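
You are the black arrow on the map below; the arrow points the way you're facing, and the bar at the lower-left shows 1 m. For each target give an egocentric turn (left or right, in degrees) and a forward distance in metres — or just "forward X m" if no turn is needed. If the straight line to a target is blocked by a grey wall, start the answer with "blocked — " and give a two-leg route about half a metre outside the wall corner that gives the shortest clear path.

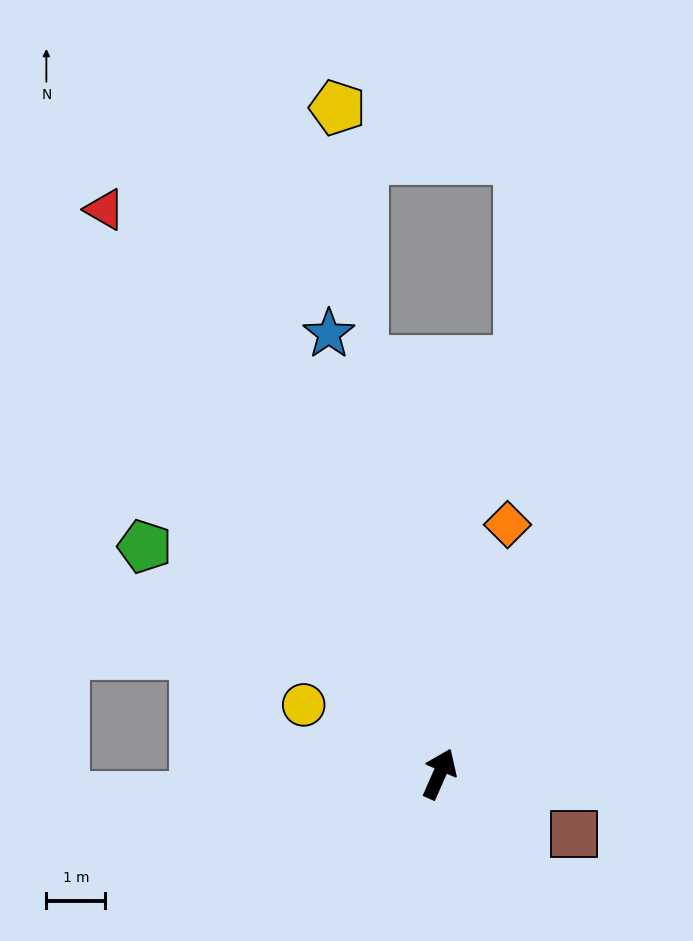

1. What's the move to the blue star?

turn left 38°, forward 7.7 m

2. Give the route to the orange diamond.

turn left 8°, forward 4.4 m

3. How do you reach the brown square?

turn right 91°, forward 2.5 m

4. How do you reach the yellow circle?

turn left 87°, forward 2.6 m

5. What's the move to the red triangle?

turn left 54°, forward 11.1 m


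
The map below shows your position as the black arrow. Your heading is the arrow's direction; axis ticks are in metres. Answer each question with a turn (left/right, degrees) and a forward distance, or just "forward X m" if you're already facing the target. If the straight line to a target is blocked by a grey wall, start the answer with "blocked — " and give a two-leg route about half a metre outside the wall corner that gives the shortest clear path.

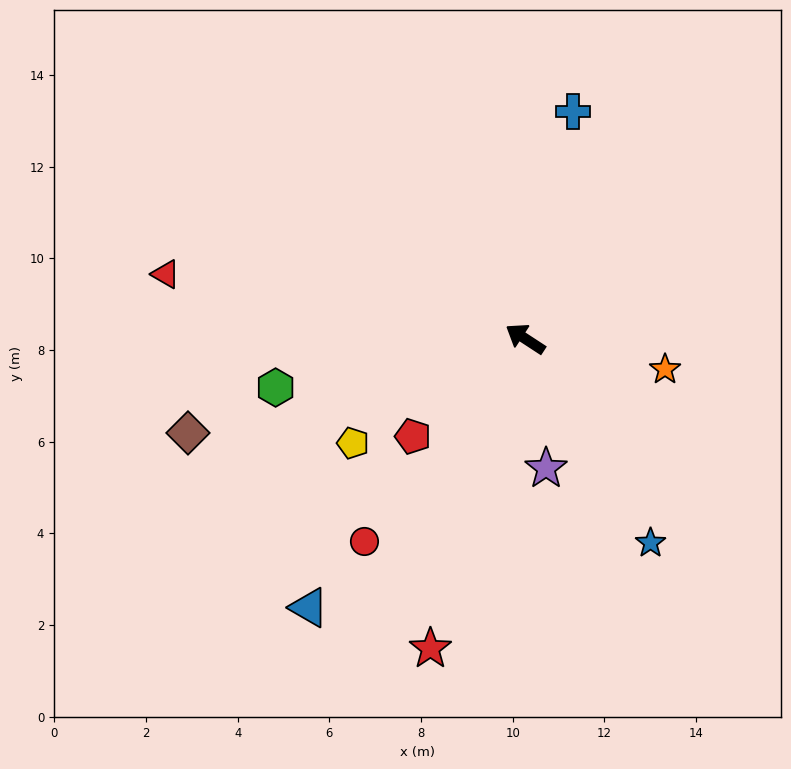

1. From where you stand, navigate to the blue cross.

turn right 69°, forward 5.1 m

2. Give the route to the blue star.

turn left 155°, forward 5.2 m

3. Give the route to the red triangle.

turn left 23°, forward 8.0 m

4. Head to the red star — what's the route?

turn left 106°, forward 7.1 m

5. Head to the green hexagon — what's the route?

turn left 44°, forward 5.6 m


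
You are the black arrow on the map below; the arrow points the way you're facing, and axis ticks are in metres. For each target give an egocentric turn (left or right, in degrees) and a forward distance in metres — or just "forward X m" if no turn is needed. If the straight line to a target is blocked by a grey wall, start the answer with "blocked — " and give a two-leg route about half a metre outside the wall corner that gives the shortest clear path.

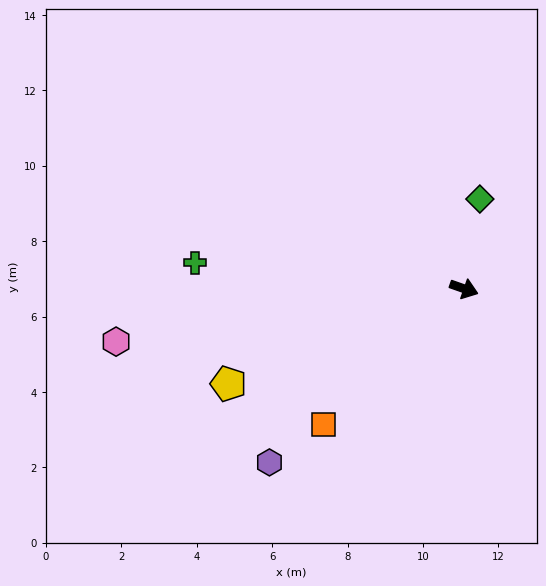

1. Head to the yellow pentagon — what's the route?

turn right 139°, forward 6.7 m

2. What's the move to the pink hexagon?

turn right 152°, forward 9.3 m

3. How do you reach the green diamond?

turn left 99°, forward 2.4 m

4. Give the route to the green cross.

turn right 166°, forward 7.2 m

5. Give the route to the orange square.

turn right 117°, forward 5.2 m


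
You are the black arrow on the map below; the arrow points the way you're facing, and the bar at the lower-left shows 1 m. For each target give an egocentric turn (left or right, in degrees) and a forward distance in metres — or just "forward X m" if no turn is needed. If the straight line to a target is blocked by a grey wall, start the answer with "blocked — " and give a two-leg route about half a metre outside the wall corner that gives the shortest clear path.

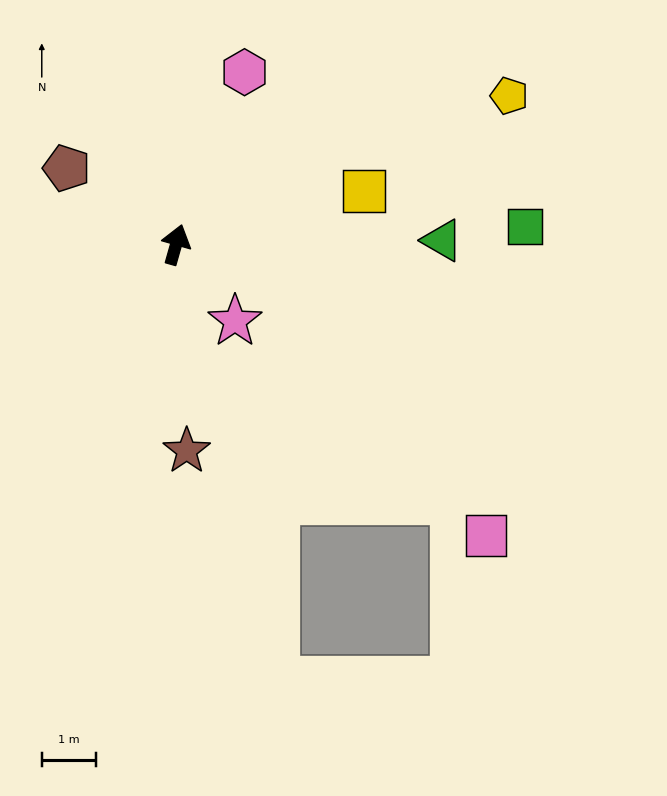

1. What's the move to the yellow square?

turn right 58°, forward 3.6 m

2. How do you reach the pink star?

turn right 127°, forward 1.8 m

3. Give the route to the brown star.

turn right 161°, forward 3.8 m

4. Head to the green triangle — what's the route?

turn right 73°, forward 4.9 m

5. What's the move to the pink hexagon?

turn right 6°, forward 3.4 m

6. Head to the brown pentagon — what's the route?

turn left 71°, forward 2.4 m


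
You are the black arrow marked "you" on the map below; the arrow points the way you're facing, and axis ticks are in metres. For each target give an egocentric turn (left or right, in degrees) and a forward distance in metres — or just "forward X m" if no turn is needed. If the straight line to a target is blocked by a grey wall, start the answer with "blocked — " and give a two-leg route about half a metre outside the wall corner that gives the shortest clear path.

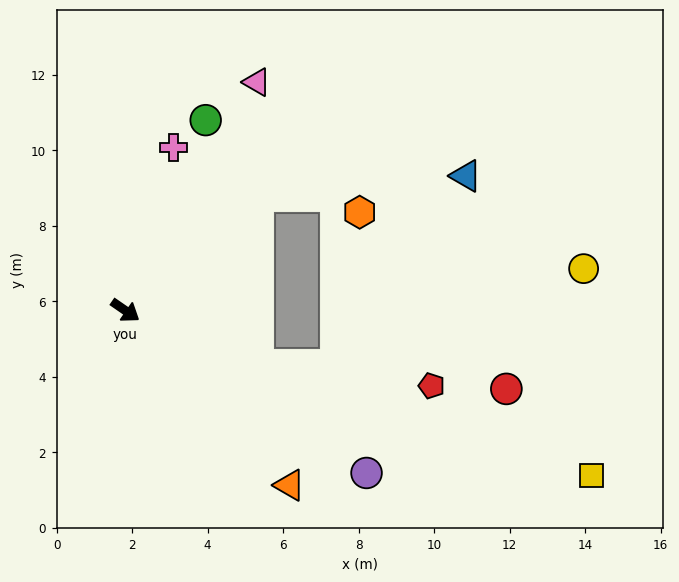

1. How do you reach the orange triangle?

turn right 12°, forward 6.3 m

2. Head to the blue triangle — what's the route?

blocked — turn left 75°, forward 4.6 m, then turn right 35°, forward 5.5 m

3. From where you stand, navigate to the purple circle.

forward 7.7 m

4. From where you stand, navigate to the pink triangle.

turn left 95°, forward 7.0 m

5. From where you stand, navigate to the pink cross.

turn left 108°, forward 4.5 m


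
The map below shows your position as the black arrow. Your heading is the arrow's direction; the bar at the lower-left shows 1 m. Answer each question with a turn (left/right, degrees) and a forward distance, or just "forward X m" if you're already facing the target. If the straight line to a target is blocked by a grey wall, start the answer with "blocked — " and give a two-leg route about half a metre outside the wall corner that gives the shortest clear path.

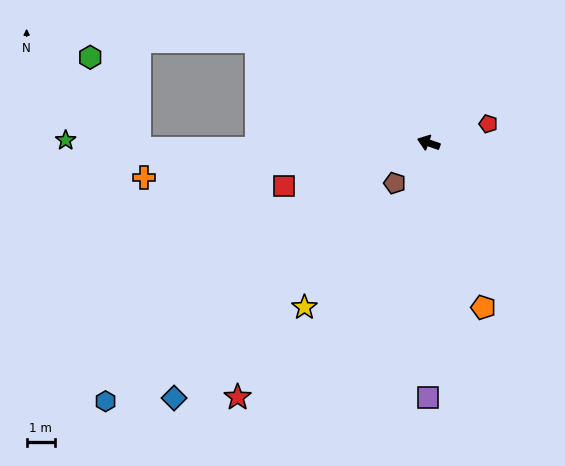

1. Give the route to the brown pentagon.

turn left 69°, forward 1.8 m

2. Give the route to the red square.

turn left 36°, forward 5.3 m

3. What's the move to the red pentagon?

turn right 143°, forward 2.2 m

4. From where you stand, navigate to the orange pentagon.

turn left 128°, forward 6.1 m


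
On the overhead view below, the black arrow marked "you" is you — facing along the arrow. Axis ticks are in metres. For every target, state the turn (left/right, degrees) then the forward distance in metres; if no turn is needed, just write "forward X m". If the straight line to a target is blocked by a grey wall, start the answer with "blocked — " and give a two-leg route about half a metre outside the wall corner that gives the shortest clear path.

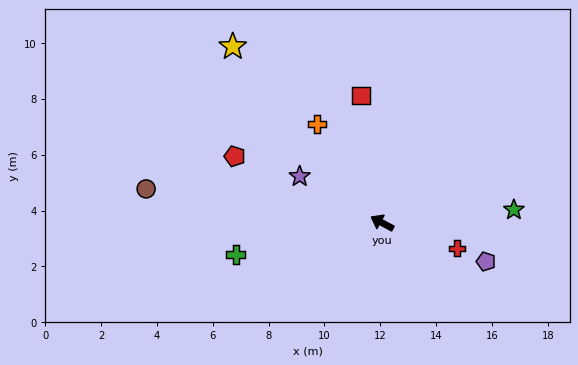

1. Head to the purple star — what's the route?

forward 3.4 m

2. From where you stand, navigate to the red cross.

turn right 171°, forward 2.8 m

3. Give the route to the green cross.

turn left 41°, forward 5.4 m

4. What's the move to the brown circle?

turn left 20°, forward 8.5 m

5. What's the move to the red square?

turn right 52°, forward 4.6 m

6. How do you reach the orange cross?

turn right 28°, forward 4.2 m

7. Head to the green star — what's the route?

turn right 146°, forward 4.7 m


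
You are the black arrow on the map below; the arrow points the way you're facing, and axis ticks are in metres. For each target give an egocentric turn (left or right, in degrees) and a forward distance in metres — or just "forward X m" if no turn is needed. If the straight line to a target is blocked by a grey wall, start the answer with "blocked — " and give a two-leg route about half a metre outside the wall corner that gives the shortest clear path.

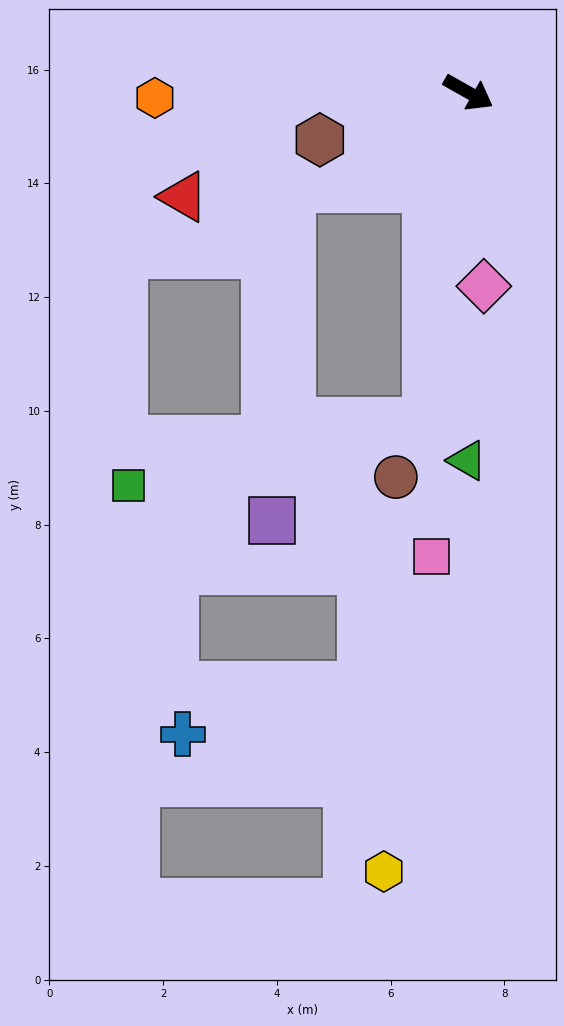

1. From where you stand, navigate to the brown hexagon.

turn right 133°, forward 2.7 m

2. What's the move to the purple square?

blocked — turn right 68°, forward 5.8 m, then turn right 50°, forward 3.2 m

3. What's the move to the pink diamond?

turn right 56°, forward 3.4 m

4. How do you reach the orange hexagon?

turn right 150°, forward 5.5 m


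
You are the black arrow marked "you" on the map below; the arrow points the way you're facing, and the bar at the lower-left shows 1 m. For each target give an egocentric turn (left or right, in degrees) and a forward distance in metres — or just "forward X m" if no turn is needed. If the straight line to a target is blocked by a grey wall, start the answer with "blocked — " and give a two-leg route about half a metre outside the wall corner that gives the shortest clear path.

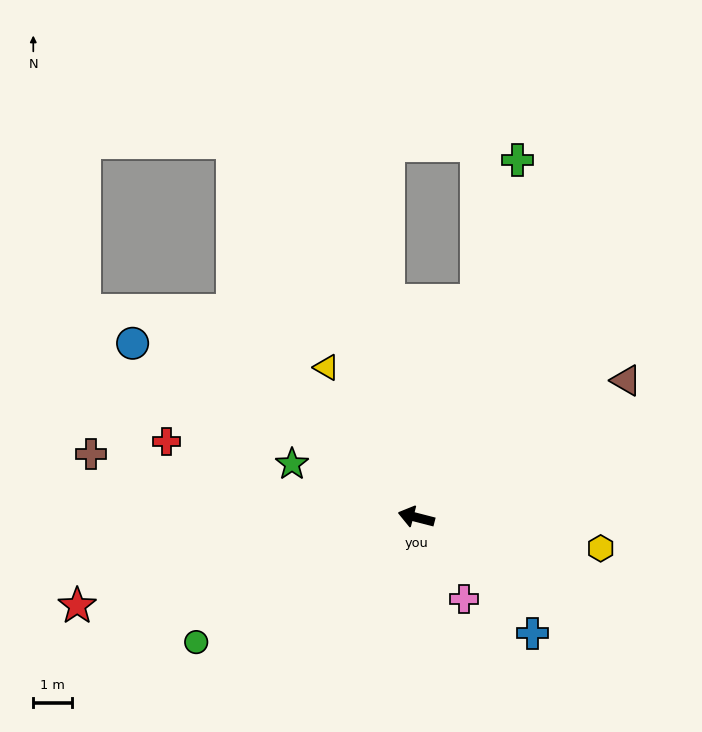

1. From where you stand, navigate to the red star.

turn left 29°, forward 9.1 m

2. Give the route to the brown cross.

turn left 3°, forward 8.6 m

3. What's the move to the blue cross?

turn left 150°, forward 4.3 m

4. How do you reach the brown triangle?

turn right 132°, forward 6.5 m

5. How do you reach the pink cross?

turn left 135°, forward 2.5 m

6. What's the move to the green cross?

turn right 91°, forward 9.7 m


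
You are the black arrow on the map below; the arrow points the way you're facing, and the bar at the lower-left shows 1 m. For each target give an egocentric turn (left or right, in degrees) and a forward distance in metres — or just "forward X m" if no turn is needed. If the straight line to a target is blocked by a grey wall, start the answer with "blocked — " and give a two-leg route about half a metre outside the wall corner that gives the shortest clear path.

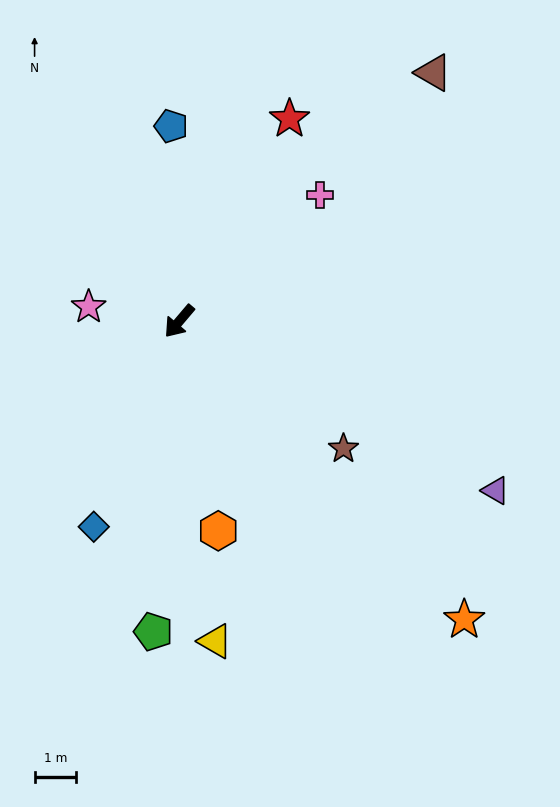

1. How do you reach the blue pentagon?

turn right 137°, forward 4.7 m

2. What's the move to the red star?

turn right 168°, forward 5.6 m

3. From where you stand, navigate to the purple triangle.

turn left 102°, forward 8.6 m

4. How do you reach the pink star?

turn right 59°, forward 2.2 m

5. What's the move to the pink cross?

turn left 172°, forward 4.6 m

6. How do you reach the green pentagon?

turn left 36°, forward 7.5 m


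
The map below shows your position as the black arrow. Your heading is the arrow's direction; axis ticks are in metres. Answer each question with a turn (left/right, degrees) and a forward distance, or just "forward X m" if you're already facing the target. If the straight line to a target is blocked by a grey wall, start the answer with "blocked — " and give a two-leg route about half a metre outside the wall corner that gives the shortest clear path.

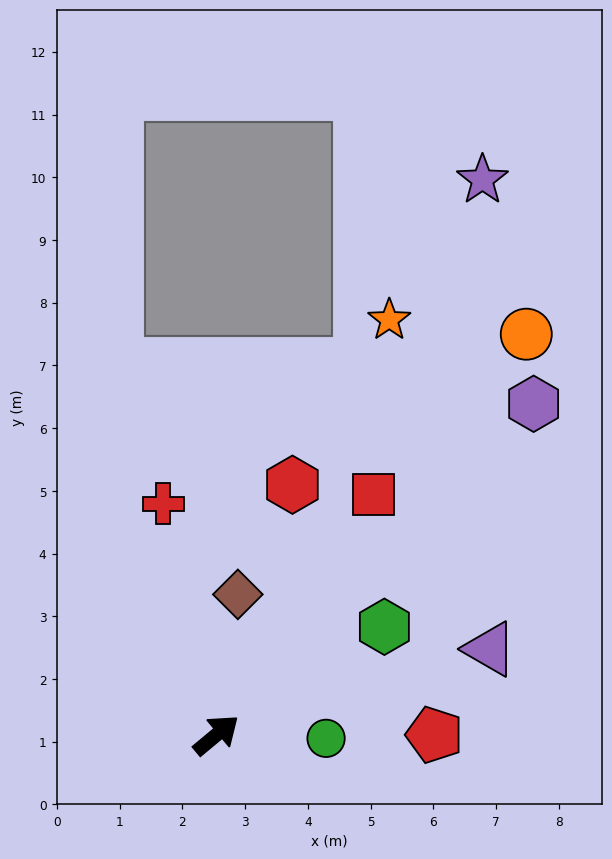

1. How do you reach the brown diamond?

turn left 42°, forward 2.3 m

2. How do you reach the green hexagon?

turn right 7°, forward 3.2 m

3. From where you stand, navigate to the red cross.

turn left 63°, forward 3.8 m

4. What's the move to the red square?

turn left 17°, forward 4.6 m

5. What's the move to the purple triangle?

turn right 22°, forward 4.6 m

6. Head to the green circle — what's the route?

turn right 42°, forward 1.7 m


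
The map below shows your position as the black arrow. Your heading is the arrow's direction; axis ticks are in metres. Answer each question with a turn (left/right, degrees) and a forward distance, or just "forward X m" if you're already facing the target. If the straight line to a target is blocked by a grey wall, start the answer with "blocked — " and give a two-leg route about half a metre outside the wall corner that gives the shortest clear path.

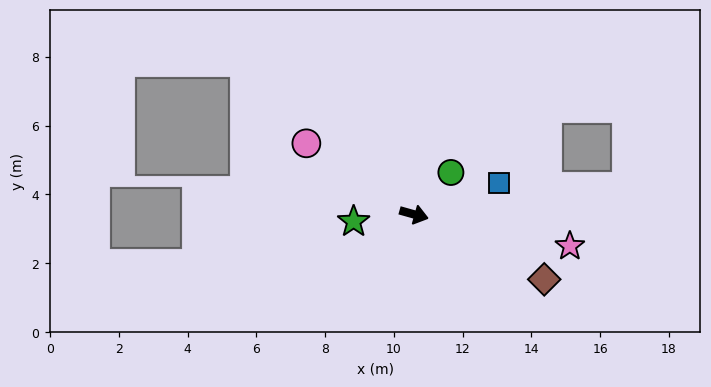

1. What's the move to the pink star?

turn left 4°, forward 4.6 m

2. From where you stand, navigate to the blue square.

turn left 36°, forward 2.6 m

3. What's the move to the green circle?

turn left 64°, forward 1.6 m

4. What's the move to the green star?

turn right 158°, forward 1.8 m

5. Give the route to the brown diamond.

turn right 11°, forward 4.2 m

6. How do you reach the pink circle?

turn left 162°, forward 3.7 m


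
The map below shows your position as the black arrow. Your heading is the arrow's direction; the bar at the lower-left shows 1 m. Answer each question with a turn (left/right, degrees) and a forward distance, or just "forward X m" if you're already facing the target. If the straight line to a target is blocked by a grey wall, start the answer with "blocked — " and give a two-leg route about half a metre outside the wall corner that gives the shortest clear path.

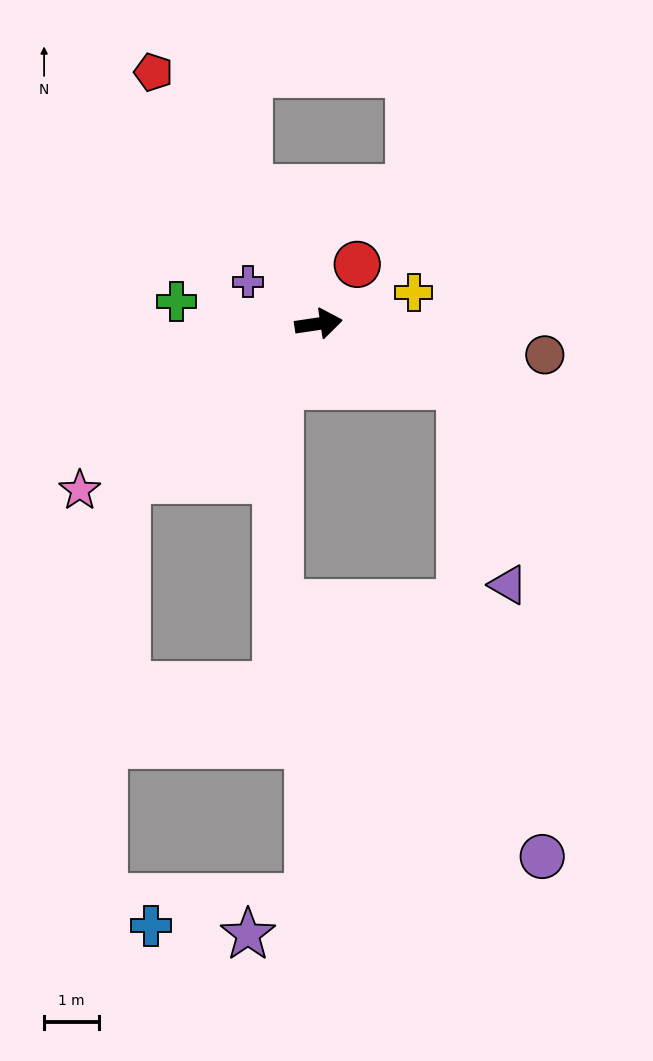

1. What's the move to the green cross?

turn left 163°, forward 2.6 m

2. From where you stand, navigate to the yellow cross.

turn left 10°, forward 1.8 m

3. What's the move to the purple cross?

turn left 141°, forward 1.5 m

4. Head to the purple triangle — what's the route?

blocked — turn right 32°, forward 2.8 m, then turn right 53°, forward 3.7 m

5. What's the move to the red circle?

turn left 48°, forward 1.3 m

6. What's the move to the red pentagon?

turn left 115°, forward 5.4 m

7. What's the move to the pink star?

turn right 154°, forward 5.3 m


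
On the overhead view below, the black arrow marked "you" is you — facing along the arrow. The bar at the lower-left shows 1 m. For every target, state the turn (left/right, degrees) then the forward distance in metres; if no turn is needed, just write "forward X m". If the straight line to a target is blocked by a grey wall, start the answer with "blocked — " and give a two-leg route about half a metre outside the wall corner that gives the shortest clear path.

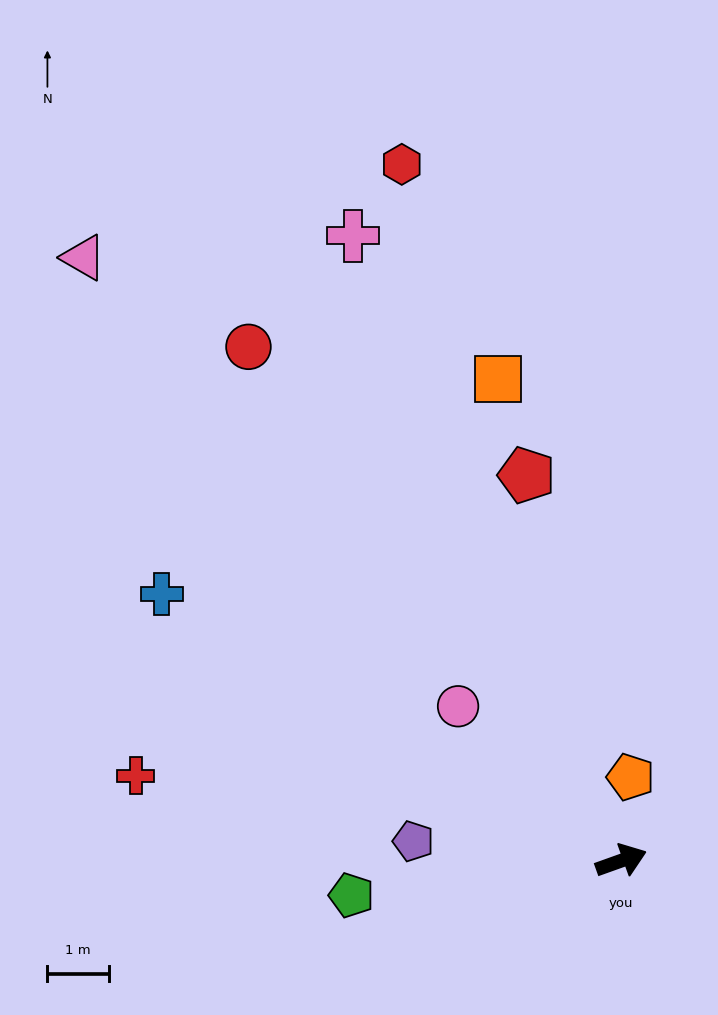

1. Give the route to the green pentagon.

turn left 168°, forward 4.4 m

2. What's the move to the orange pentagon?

turn left 64°, forward 1.4 m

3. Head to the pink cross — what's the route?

turn left 94°, forward 11.1 m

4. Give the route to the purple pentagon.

turn left 155°, forward 3.4 m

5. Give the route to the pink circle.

turn left 117°, forward 3.7 m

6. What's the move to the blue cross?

turn left 130°, forward 8.7 m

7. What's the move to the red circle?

turn left 106°, forward 10.3 m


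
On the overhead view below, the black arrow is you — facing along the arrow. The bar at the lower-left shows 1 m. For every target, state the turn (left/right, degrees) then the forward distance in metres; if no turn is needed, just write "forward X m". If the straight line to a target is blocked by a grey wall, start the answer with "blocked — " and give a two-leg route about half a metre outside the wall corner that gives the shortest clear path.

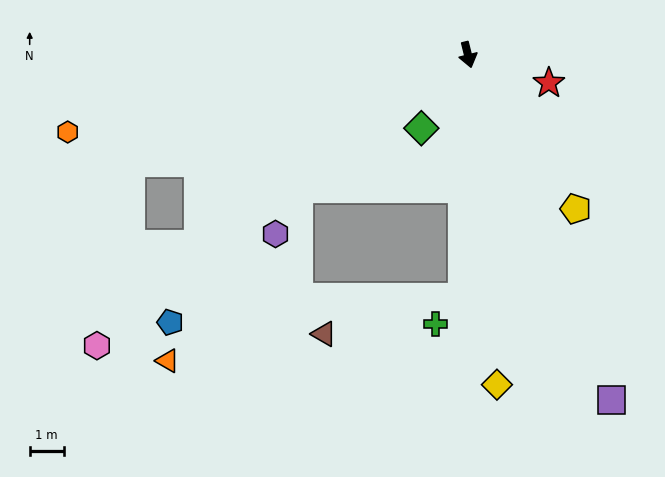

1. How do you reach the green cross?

blocked — turn right 15°, forward 7.1 m, then turn right 43°, forward 1.1 m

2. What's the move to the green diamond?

turn right 46°, forward 2.6 m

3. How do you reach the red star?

turn left 57°, forward 2.5 m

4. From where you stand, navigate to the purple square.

turn left 9°, forward 11.0 m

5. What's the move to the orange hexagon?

turn right 93°, forward 12.0 m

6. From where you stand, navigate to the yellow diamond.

turn right 9°, forward 9.8 m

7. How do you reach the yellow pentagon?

turn left 21°, forward 5.5 m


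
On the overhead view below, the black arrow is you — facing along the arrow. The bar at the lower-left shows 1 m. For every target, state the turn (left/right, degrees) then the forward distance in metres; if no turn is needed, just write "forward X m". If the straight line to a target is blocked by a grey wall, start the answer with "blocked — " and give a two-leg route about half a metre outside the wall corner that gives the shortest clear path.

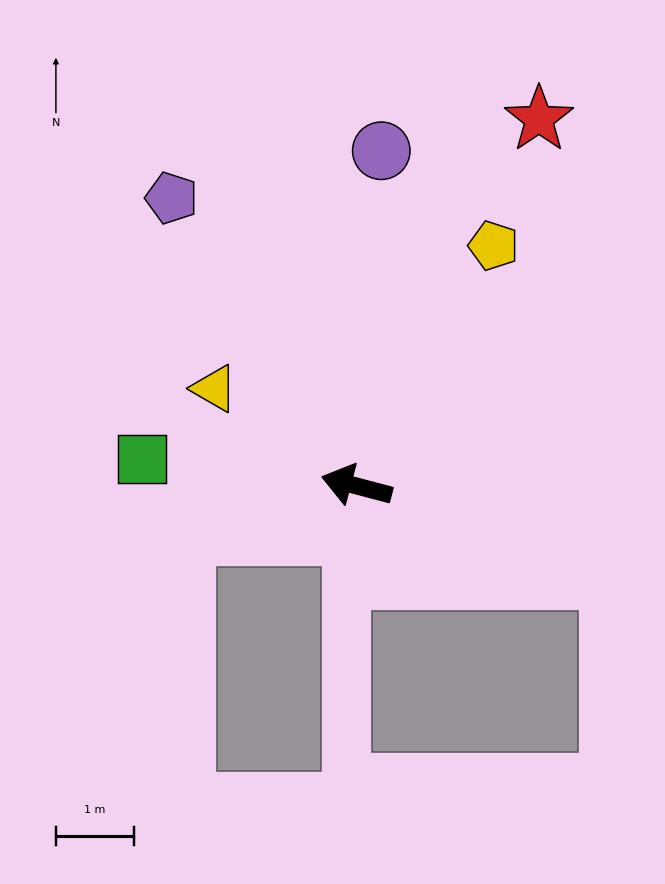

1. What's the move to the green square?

turn left 8°, forward 2.8 m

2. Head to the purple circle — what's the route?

turn right 79°, forward 4.3 m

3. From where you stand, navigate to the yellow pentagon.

turn right 105°, forward 3.5 m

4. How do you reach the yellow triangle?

turn right 20°, forward 2.2 m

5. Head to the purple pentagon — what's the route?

turn right 43°, forward 4.4 m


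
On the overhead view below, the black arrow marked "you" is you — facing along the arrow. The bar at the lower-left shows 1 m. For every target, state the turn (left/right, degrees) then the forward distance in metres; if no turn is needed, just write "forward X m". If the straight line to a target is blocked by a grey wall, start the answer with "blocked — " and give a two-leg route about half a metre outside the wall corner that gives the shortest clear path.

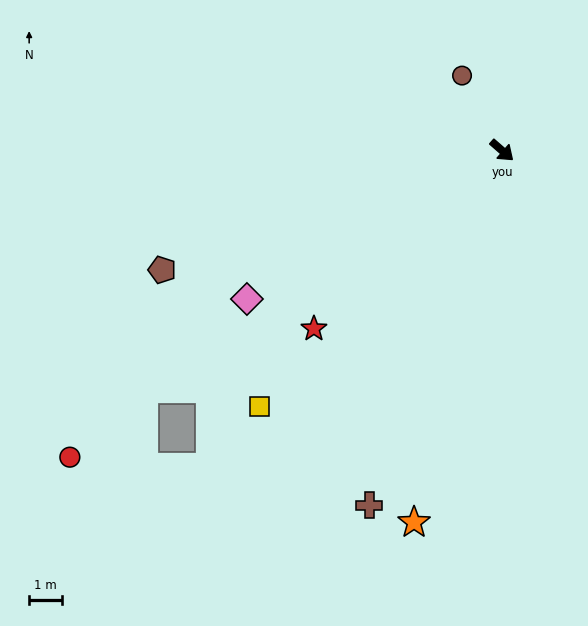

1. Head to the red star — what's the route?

turn right 95°, forward 7.9 m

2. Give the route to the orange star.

turn right 62°, forward 11.6 m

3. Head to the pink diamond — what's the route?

turn right 109°, forward 8.9 m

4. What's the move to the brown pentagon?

turn right 120°, forward 10.9 m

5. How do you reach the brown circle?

turn left 159°, forward 2.6 m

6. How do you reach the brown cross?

turn right 69°, forward 11.5 m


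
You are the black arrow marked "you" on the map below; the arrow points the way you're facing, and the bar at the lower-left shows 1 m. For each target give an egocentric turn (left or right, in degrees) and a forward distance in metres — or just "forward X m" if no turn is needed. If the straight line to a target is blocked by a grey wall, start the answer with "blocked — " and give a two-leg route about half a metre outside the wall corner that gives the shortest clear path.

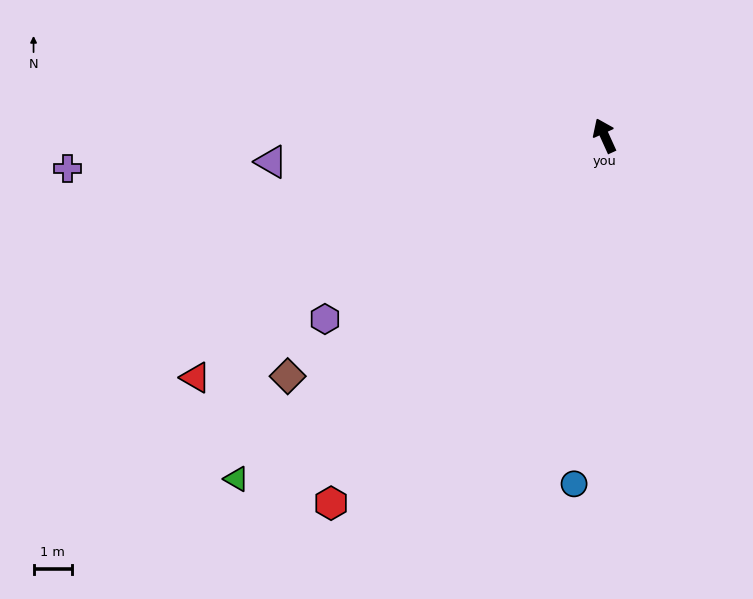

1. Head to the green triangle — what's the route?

turn left 109°, forward 13.0 m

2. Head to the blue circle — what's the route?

turn left 151°, forward 9.0 m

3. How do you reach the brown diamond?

turn left 103°, forward 10.3 m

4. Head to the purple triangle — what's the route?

turn left 70°, forward 8.6 m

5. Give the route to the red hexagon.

turn left 119°, forward 11.8 m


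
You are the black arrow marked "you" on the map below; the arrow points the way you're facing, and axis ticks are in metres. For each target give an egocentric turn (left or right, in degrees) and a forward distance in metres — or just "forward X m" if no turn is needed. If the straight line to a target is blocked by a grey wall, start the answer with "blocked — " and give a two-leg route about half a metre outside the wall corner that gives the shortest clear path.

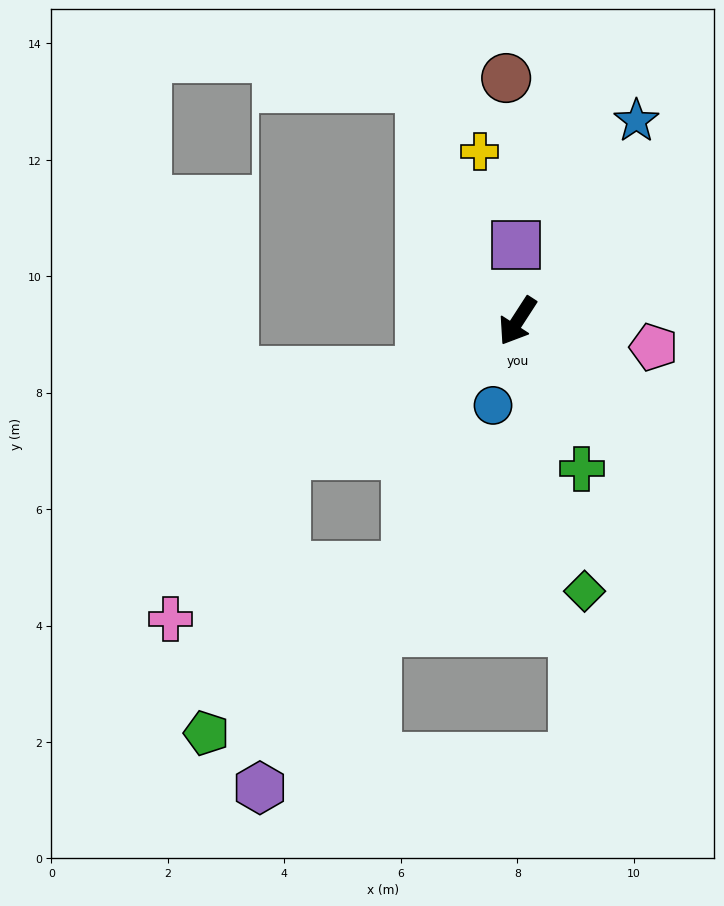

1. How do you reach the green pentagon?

blocked — turn right 27°, forward 4.6 m, then turn left 44°, forward 5.0 m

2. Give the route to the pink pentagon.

turn left 112°, forward 2.4 m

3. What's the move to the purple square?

turn right 146°, forward 1.3 m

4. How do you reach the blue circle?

turn left 17°, forward 1.5 m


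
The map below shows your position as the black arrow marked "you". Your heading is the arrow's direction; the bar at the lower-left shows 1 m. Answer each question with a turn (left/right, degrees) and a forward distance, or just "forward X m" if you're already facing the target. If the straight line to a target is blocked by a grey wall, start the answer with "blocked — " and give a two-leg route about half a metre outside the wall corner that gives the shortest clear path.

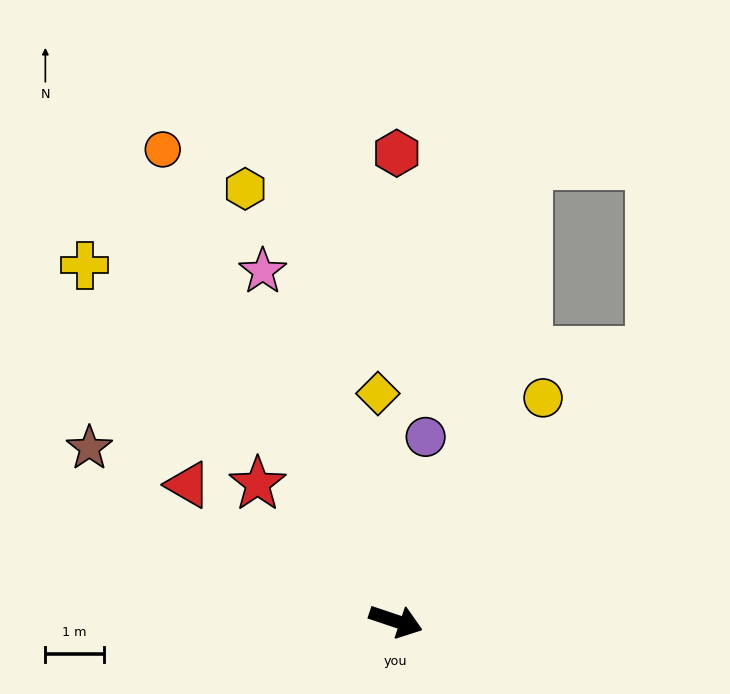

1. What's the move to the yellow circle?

turn left 75°, forward 4.6 m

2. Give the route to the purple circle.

turn left 99°, forward 3.2 m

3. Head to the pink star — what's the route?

turn left 129°, forward 6.4 m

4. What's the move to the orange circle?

turn left 135°, forward 9.0 m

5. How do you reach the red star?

turn left 154°, forward 3.3 m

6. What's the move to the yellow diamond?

turn left 113°, forward 3.9 m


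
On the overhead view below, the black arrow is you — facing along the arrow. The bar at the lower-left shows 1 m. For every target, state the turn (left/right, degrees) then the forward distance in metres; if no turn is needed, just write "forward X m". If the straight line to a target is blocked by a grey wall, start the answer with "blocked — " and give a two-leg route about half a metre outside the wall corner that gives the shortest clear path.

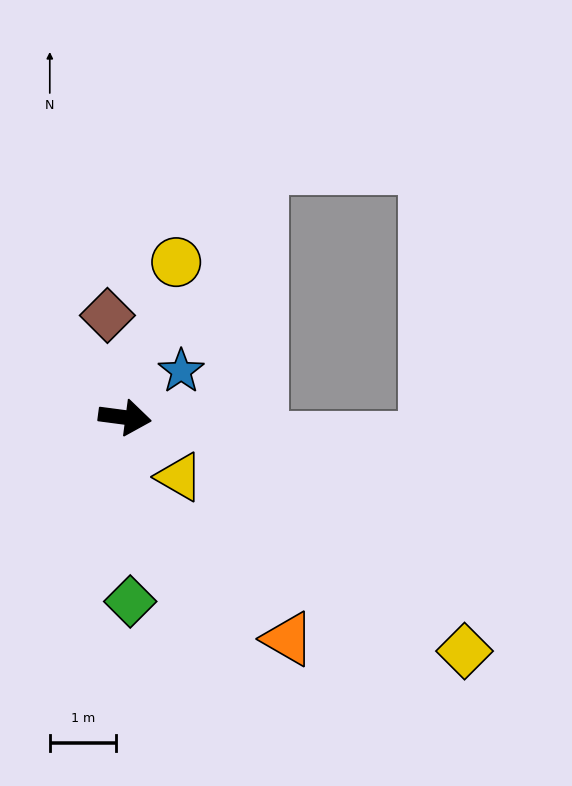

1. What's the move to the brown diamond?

turn left 107°, forward 1.6 m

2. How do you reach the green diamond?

turn right 81°, forward 2.8 m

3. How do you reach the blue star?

turn left 47°, forward 1.1 m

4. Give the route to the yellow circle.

turn left 79°, forward 2.5 m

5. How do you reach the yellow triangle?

turn right 40°, forward 1.2 m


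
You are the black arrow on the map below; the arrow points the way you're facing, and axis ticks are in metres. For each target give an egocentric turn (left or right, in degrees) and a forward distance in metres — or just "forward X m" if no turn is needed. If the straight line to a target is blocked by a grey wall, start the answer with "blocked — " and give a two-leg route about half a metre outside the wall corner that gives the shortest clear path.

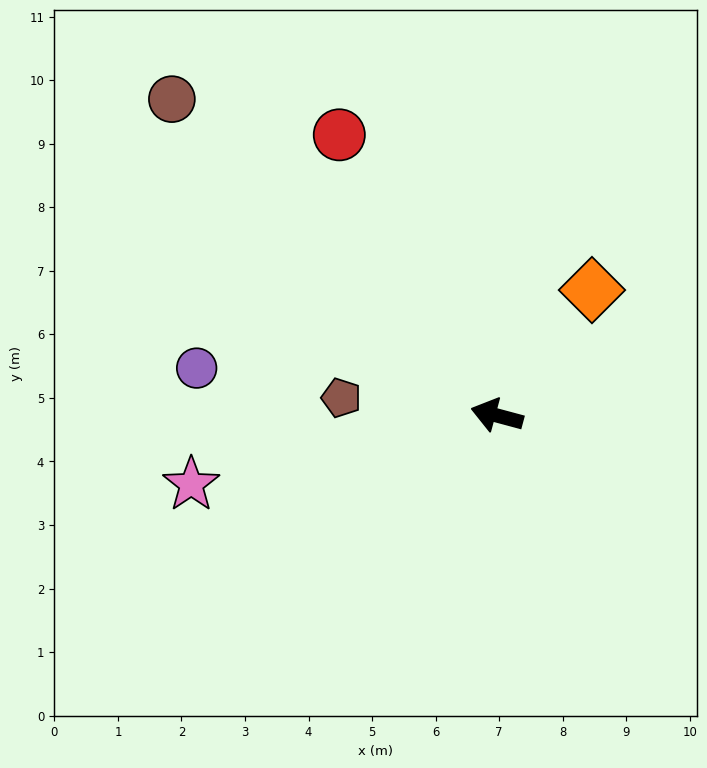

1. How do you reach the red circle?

turn right 46°, forward 5.1 m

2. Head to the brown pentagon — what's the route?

turn left 9°, forward 2.5 m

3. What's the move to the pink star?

turn left 28°, forward 4.9 m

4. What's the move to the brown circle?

turn right 29°, forward 7.1 m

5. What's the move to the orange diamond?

turn right 112°, forward 2.5 m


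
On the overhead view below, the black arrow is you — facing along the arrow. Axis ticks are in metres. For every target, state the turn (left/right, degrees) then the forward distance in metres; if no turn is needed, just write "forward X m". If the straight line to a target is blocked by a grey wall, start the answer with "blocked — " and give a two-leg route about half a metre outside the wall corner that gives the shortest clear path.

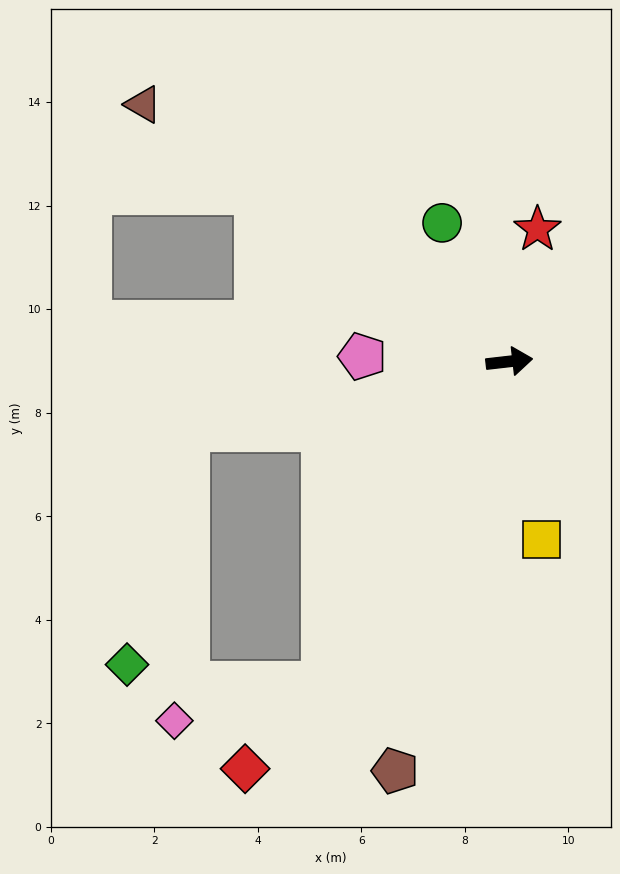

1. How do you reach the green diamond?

blocked — turn right 175°, forward 6.4 m, then turn left 64°, forward 4.7 m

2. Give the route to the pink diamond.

blocked — turn right 127°, forward 7.2 m, then turn right 45°, forward 3.0 m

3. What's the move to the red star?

turn left 71°, forward 2.6 m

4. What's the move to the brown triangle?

turn left 138°, forward 8.6 m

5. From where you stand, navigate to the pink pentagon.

turn left 172°, forward 2.8 m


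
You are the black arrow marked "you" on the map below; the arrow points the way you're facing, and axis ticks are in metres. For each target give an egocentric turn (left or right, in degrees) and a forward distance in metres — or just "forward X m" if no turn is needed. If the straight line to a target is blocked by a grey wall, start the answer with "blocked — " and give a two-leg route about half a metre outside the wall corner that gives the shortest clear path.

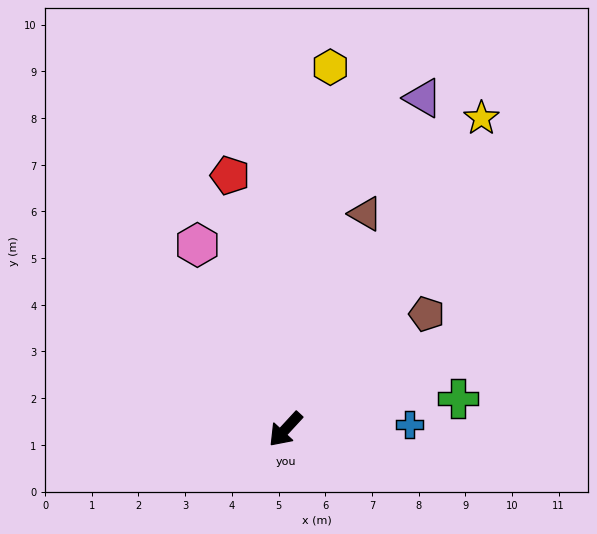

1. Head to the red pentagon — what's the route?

turn right 125°, forward 5.6 m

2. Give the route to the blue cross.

turn left 135°, forward 2.7 m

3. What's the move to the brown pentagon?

turn left 172°, forward 3.9 m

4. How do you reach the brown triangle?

turn right 158°, forward 4.9 m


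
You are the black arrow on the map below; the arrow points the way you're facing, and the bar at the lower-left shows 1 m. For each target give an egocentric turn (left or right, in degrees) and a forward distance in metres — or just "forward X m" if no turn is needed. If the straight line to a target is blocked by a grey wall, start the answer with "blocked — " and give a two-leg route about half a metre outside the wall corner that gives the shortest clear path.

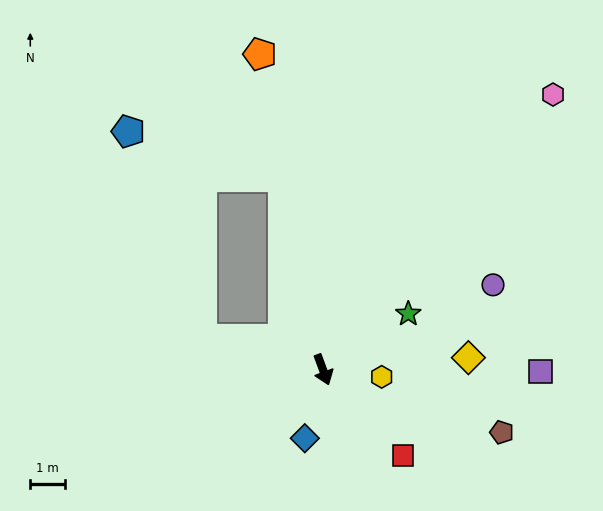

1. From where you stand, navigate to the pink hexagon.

turn left 120°, forward 10.3 m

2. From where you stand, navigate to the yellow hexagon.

turn left 63°, forward 1.7 m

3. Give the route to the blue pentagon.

blocked — turn right 125°, forward 3.6 m, then turn right 56°, forward 6.3 m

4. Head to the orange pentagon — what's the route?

turn left 171°, forward 9.3 m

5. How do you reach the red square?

turn left 23°, forward 3.4 m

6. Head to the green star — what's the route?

turn left 103°, forward 2.9 m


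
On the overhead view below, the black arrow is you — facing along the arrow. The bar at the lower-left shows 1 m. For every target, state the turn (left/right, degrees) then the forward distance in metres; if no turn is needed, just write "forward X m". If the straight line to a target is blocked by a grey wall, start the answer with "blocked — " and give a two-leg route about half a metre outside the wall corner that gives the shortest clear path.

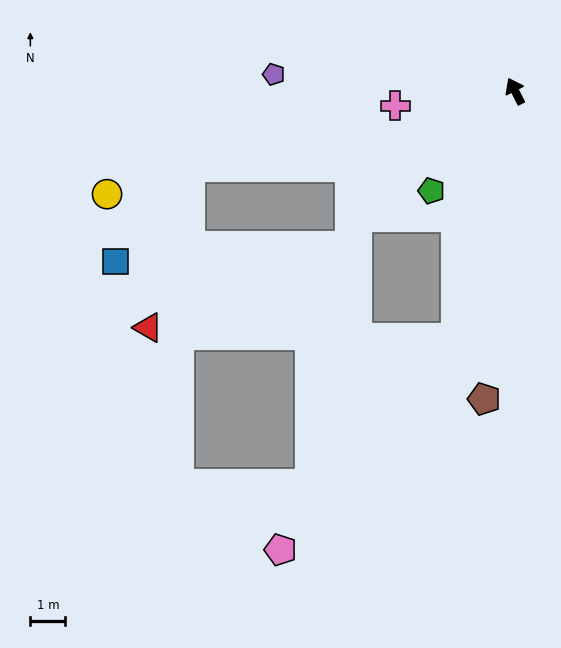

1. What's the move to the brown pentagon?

turn left 147°, forward 8.8 m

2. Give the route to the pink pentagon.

blocked — turn left 140°, forward 7.2 m, then turn right 27°, forward 7.9 m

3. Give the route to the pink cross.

turn left 70°, forward 3.4 m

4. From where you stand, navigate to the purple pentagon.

turn left 59°, forward 6.9 m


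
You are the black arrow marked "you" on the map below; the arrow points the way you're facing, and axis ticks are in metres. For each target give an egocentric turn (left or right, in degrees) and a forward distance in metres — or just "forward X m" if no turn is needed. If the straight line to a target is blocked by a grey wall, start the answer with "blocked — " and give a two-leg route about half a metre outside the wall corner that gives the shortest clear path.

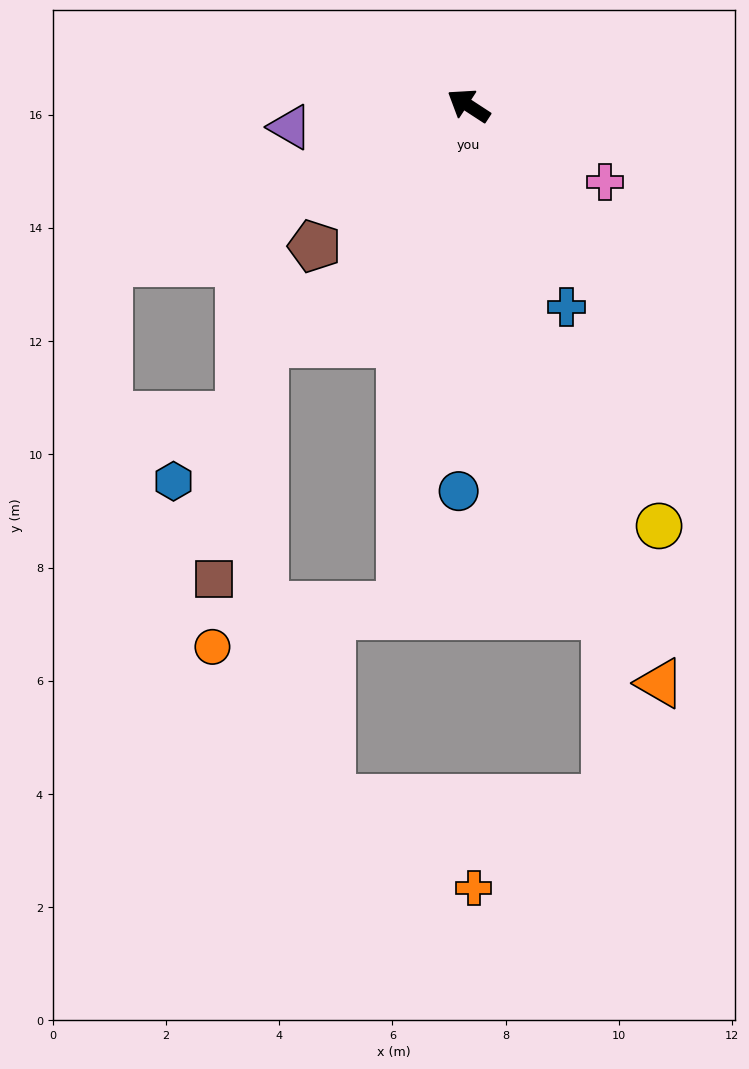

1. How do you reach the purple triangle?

turn left 40°, forward 3.2 m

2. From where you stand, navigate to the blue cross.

turn left 149°, forward 4.0 m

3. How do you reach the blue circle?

turn left 122°, forward 6.8 m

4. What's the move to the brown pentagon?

turn left 76°, forward 3.7 m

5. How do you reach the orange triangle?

turn left 141°, forward 10.7 m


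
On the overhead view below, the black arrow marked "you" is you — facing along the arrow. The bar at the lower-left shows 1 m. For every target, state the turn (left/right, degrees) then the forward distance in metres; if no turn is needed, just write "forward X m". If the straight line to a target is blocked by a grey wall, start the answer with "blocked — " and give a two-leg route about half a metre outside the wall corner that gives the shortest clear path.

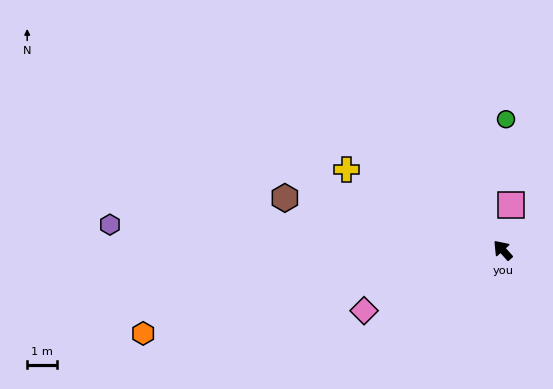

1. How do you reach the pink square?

turn right 52°, forward 1.5 m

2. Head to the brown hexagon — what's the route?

turn left 34°, forward 7.4 m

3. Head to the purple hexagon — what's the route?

turn left 44°, forward 13.0 m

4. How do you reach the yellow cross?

turn left 21°, forward 5.8 m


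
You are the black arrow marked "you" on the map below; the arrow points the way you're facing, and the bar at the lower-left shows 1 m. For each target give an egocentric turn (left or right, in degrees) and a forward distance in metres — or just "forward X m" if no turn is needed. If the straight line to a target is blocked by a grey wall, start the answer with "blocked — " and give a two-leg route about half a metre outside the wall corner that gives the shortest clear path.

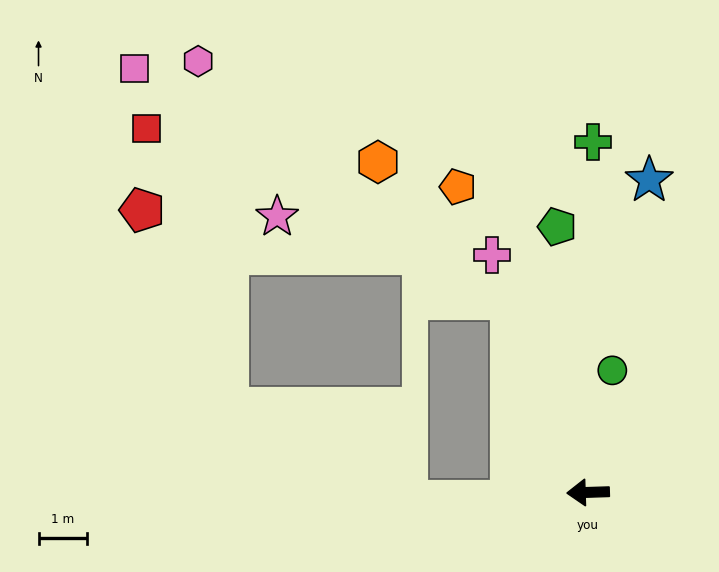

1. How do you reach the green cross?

turn right 93°, forward 7.3 m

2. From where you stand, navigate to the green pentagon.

turn right 85°, forward 5.6 m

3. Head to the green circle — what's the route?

turn right 103°, forward 2.6 m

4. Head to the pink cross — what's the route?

turn right 70°, forward 5.3 m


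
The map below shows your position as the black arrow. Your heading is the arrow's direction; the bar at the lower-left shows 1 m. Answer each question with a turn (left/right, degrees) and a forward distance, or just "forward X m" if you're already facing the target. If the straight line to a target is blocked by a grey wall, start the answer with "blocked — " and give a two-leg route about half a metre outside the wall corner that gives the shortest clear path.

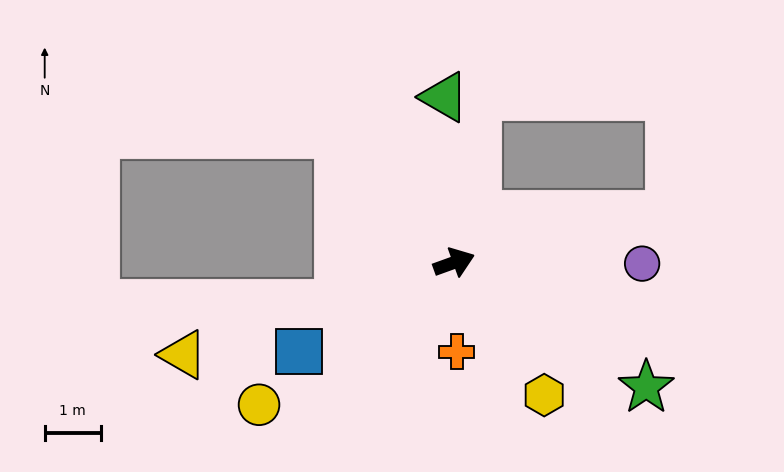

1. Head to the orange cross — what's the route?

turn right 108°, forward 1.6 m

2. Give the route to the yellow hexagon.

turn right 76°, forward 2.9 m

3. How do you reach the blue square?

turn right 170°, forward 3.2 m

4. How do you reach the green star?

turn right 53°, forward 4.1 m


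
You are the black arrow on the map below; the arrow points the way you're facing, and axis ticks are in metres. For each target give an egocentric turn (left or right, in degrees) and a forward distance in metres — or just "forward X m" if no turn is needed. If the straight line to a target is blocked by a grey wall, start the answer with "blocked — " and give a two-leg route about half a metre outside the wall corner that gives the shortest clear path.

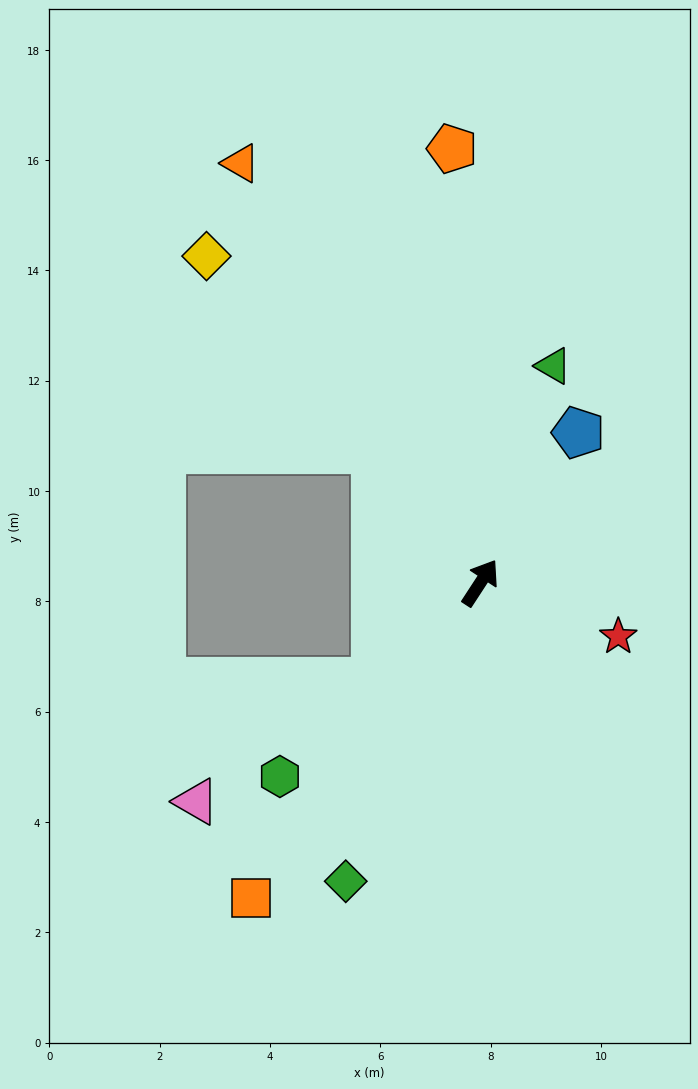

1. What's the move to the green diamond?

turn right 171°, forward 5.9 m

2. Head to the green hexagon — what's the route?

turn left 167°, forward 5.1 m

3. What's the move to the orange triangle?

turn left 63°, forward 8.8 m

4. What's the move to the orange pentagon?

turn left 37°, forward 7.9 m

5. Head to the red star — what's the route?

turn right 78°, forward 2.7 m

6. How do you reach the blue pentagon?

forward 3.2 m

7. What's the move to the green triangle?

turn left 15°, forward 4.1 m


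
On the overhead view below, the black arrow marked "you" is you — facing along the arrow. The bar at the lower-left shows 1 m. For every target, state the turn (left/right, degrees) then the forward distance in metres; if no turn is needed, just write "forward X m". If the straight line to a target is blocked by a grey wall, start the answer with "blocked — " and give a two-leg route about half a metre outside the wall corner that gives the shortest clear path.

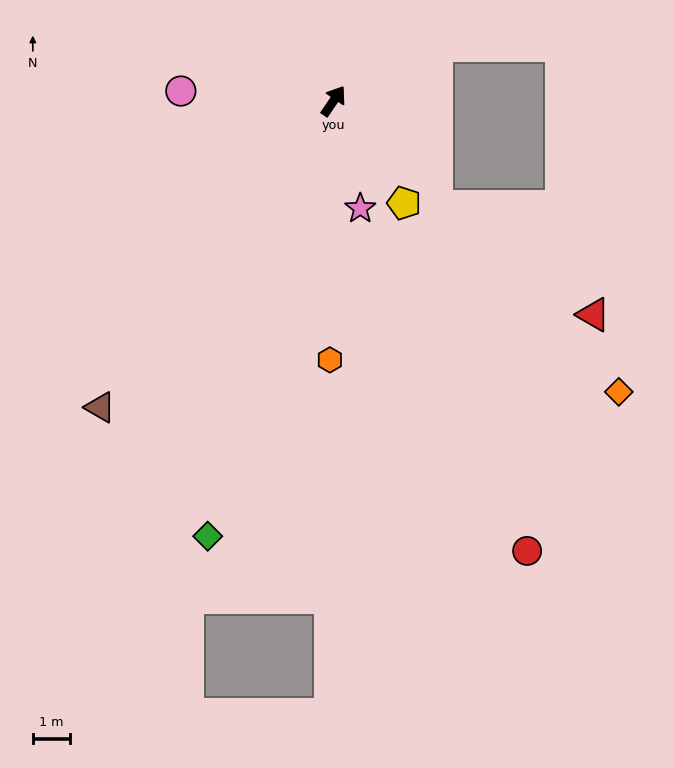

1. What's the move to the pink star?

turn right 132°, forward 2.9 m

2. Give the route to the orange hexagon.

turn right 147°, forward 6.9 m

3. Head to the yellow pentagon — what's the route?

turn right 111°, forward 3.3 m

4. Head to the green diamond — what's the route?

turn right 162°, forward 12.0 m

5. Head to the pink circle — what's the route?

turn left 120°, forward 4.1 m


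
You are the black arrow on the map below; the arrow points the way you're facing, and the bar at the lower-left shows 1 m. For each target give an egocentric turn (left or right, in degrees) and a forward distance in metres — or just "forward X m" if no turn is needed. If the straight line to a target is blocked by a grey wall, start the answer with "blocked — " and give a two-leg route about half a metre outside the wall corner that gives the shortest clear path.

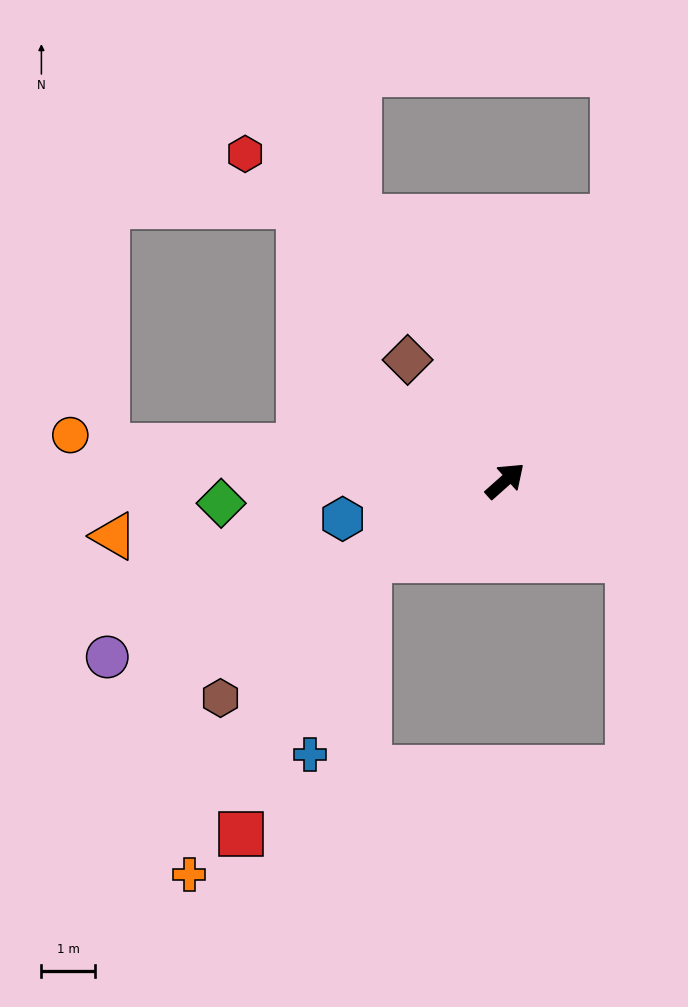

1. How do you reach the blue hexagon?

turn left 152°, forward 3.1 m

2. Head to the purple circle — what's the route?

turn left 162°, forward 8.2 m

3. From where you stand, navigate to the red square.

blocked — turn left 169°, forward 3.0 m, then turn left 34°, forward 5.7 m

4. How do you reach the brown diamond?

turn left 87°, forward 2.9 m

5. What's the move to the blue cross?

blocked — turn left 169°, forward 3.0 m, then turn left 43°, forward 3.8 m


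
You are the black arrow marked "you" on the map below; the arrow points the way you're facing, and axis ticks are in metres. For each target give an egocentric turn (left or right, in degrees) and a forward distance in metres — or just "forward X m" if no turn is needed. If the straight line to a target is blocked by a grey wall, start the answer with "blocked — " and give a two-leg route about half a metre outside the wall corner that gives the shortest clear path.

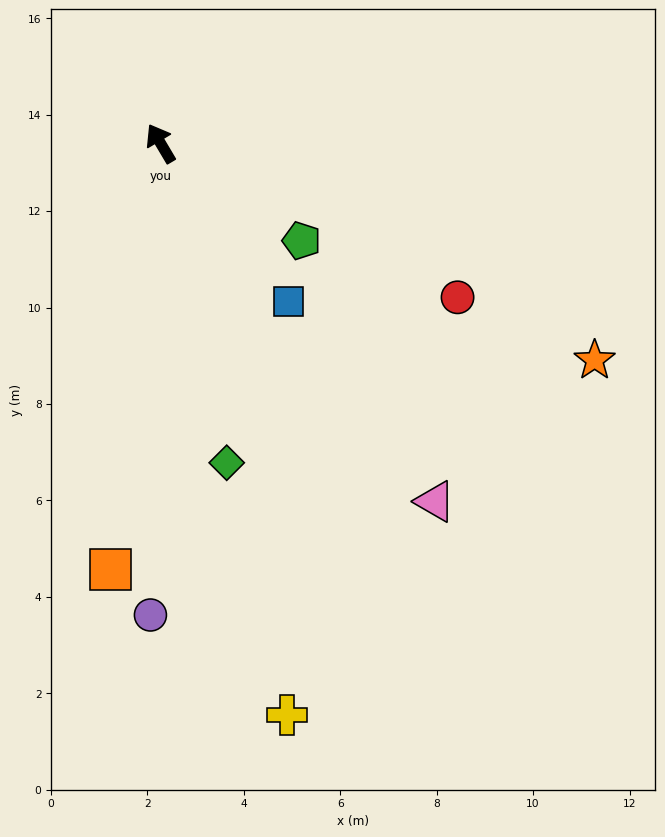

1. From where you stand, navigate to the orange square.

turn left 143°, forward 8.9 m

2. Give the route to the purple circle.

turn left 148°, forward 9.8 m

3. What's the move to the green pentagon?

turn right 155°, forward 3.6 m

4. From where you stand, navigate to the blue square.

turn right 172°, forward 4.2 m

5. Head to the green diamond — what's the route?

turn left 161°, forward 6.8 m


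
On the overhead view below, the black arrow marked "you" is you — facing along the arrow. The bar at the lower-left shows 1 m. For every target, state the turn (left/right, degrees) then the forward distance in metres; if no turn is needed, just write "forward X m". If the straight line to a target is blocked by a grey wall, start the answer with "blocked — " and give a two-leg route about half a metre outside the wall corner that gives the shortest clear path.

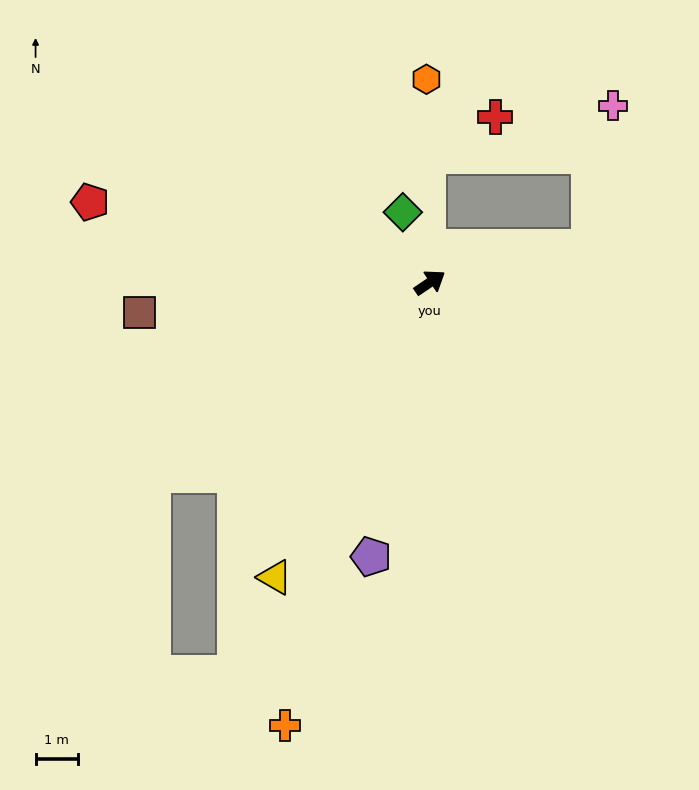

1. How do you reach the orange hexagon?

turn left 57°, forward 4.8 m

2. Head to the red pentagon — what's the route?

turn left 133°, forward 8.3 m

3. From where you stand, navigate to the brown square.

turn left 152°, forward 6.9 m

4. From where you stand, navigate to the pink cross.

blocked — turn right 21°, forward 3.9 m, then turn left 67°, forward 3.4 m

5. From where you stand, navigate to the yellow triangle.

turn right 152°, forward 7.9 m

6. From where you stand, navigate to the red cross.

blocked — turn left 57°, forward 3.0 m, then turn right 61°, forward 1.9 m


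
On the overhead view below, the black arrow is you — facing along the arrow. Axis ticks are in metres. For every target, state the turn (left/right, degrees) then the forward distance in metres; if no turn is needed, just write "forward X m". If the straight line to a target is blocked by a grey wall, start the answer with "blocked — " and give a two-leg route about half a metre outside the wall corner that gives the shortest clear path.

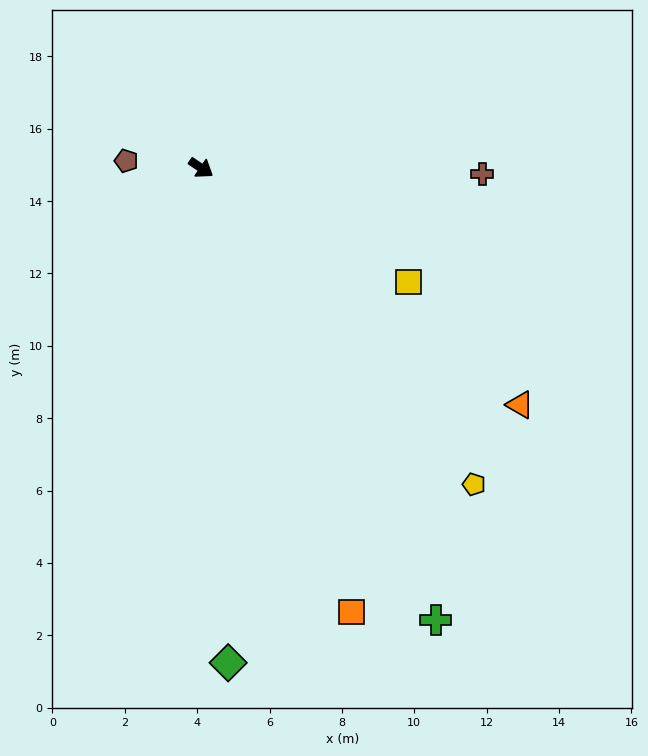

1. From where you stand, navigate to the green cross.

turn right 29°, forward 14.1 m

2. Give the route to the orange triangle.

turn right 3°, forward 11.0 m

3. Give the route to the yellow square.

turn left 5°, forward 6.5 m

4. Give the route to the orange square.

turn right 37°, forward 13.0 m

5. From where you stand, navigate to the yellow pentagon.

turn right 15°, forward 11.5 m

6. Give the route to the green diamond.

turn right 53°, forward 13.7 m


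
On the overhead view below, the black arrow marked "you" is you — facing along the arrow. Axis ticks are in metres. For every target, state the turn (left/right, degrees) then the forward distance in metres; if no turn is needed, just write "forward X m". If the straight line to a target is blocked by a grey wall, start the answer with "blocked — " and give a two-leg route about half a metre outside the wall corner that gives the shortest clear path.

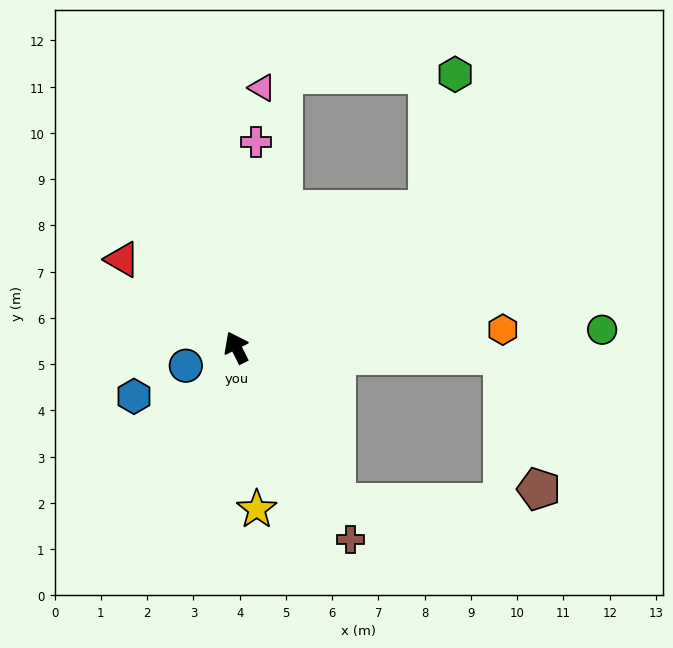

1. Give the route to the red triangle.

turn left 26°, forward 3.1 m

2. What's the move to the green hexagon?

blocked — turn right 81°, forward 5.1 m, then turn left 43°, forward 3.0 m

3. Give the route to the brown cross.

turn right 176°, forward 4.8 m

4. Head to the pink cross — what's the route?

turn right 32°, forward 4.5 m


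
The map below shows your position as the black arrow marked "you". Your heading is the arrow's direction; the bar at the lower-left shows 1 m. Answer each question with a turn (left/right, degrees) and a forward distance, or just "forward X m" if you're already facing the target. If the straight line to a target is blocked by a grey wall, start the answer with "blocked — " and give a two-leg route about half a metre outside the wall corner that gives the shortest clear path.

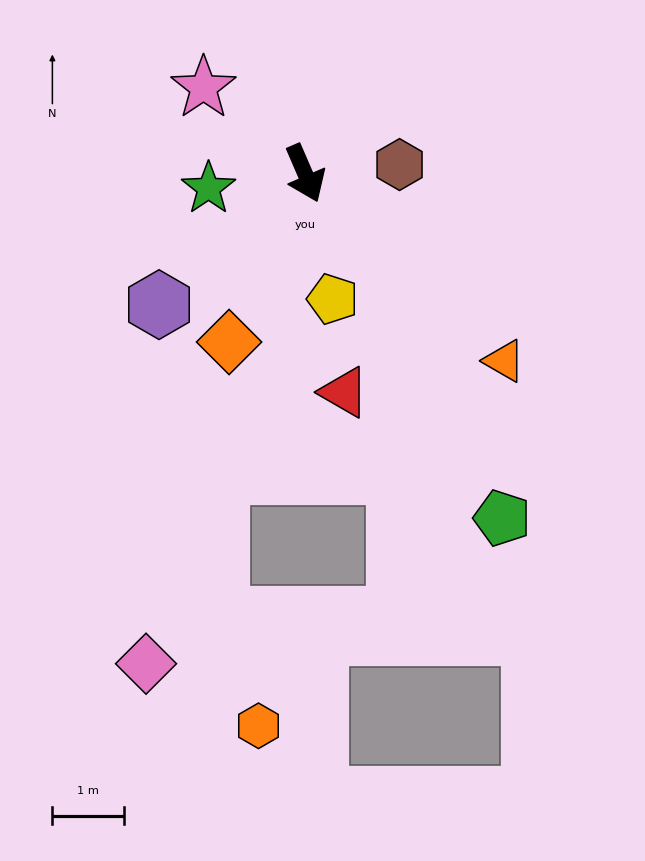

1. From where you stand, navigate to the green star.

turn right 105°, forward 1.4 m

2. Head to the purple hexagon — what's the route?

turn right 71°, forward 2.7 m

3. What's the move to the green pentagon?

turn left 6°, forward 5.5 m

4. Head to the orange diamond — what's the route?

turn right 48°, forward 2.6 m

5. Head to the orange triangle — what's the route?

turn left 23°, forward 3.8 m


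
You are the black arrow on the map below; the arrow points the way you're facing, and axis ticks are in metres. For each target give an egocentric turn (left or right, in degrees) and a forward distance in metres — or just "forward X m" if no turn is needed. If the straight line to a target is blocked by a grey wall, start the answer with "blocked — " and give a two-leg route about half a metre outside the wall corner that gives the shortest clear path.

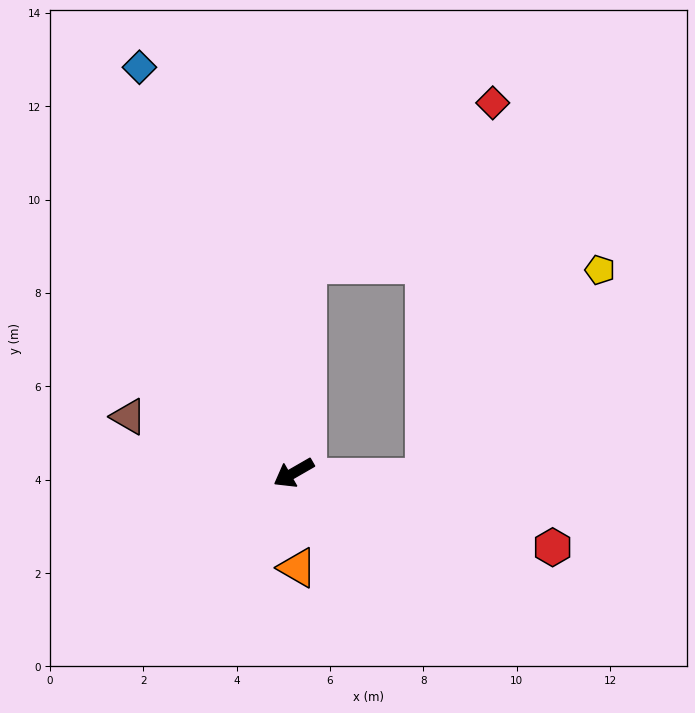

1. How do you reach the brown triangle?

turn right 49°, forward 3.7 m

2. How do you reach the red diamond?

blocked — turn right 124°, forward 4.5 m, then turn right 45°, forward 5.3 m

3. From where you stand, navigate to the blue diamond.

turn right 99°, forward 9.3 m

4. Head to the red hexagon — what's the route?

turn left 134°, forward 5.8 m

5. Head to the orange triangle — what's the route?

turn left 62°, forward 2.0 m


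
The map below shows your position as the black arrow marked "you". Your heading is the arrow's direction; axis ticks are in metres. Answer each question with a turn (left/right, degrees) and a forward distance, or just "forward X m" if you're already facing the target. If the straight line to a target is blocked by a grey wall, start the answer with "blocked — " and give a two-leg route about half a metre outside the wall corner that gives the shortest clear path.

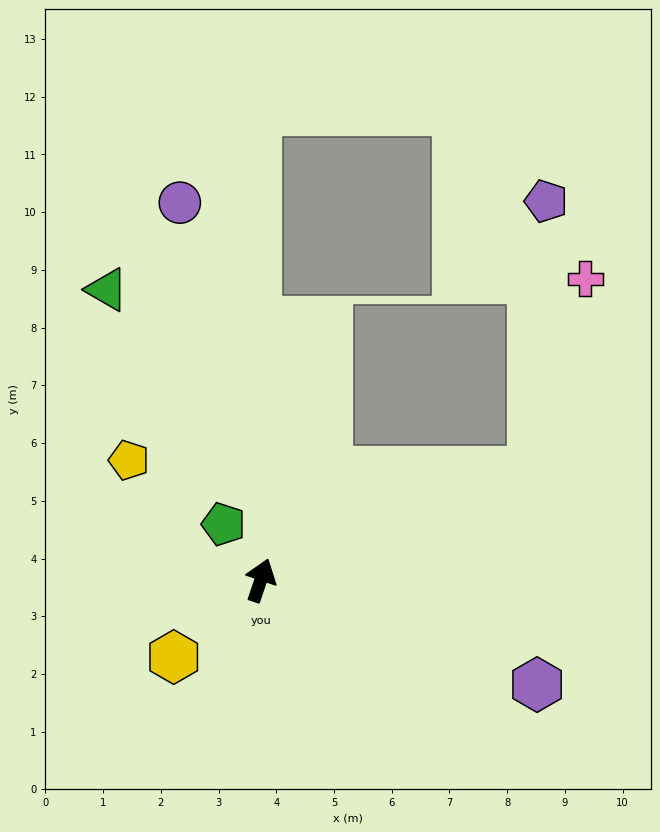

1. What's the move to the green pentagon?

turn left 52°, forward 1.2 m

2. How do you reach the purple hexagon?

turn right 92°, forward 5.1 m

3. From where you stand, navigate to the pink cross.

blocked — turn right 49°, forward 5.1 m, then turn left 52°, forward 3.5 m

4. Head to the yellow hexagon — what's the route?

turn left 150°, forward 2.0 m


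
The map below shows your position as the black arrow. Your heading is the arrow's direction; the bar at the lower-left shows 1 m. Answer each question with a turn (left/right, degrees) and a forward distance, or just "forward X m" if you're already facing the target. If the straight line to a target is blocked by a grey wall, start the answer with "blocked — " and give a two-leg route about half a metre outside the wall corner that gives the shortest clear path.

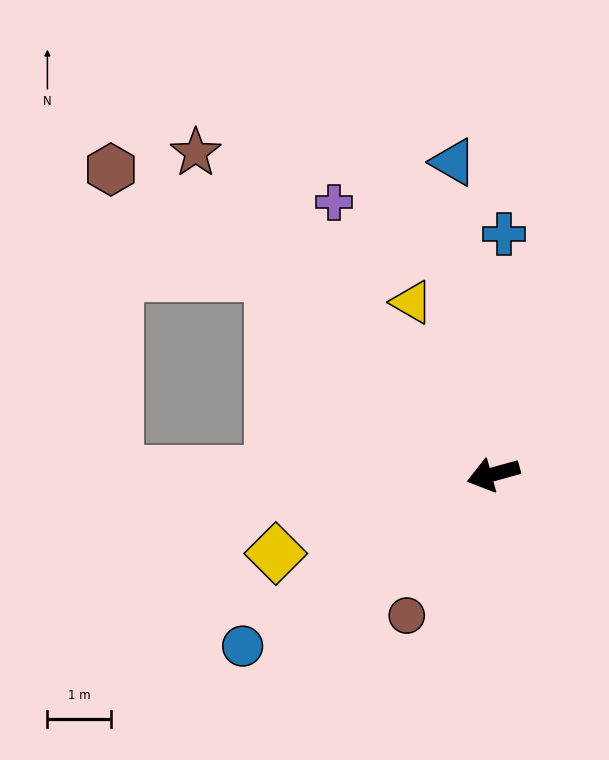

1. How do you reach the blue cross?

turn right 108°, forward 3.8 m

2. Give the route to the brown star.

turn right 63°, forward 6.9 m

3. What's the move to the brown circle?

turn left 43°, forward 2.6 m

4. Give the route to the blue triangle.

turn right 98°, forward 5.0 m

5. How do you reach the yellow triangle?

turn right 80°, forward 3.0 m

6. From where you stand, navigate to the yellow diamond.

turn left 5°, forward 3.6 m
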